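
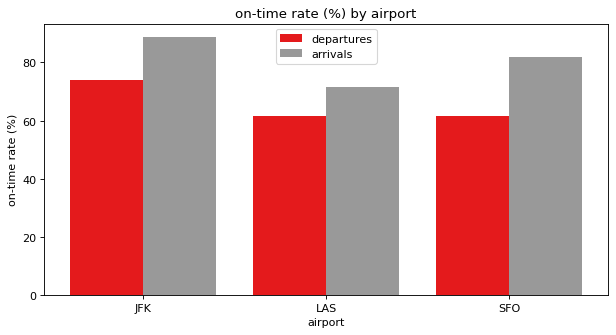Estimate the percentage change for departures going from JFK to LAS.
JFK ≈ 70, LAS ≈ 60; (60 − 70) / 70 ≈ -14.3%.

≈ -14.3%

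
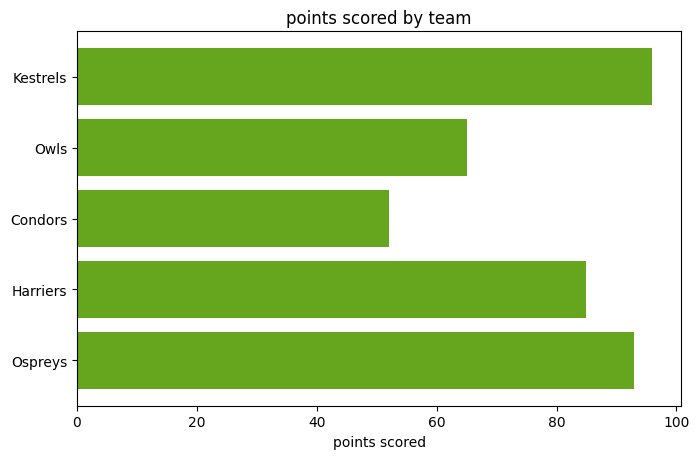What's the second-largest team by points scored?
Top 3: Kestrels ≈ 100, Ospreys ≈ 90, Harriers ≈ 80.

Ospreys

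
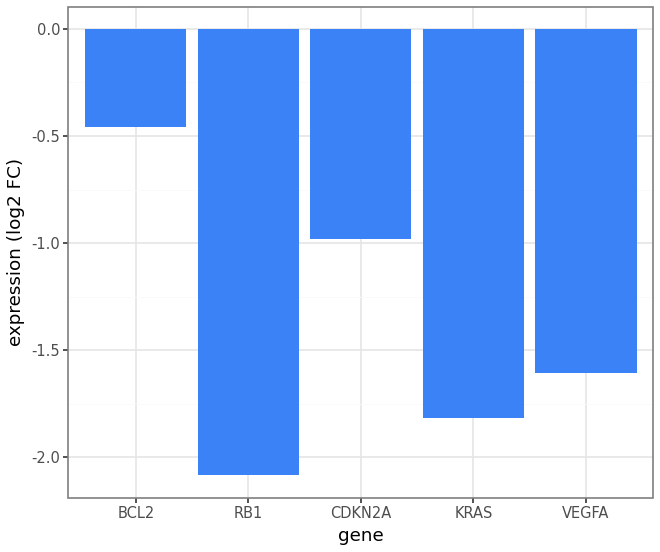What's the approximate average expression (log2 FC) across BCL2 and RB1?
≈ -1.2

(-0.4 + -2.0) / 2 ≈ -1.2.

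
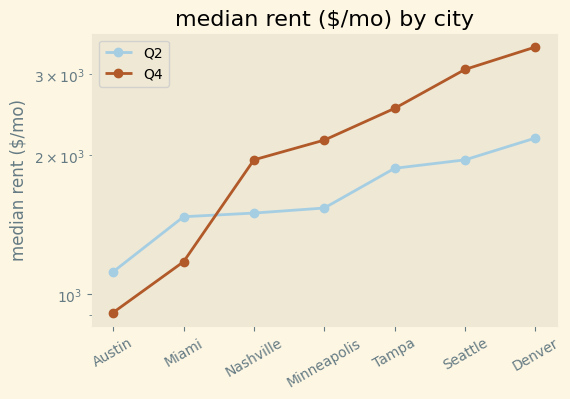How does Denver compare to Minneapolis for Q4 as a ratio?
≈ 1.75×

Denver ≈ 3500, Minneapolis ≈ 2000; 3500/2000 ≈ 1.75.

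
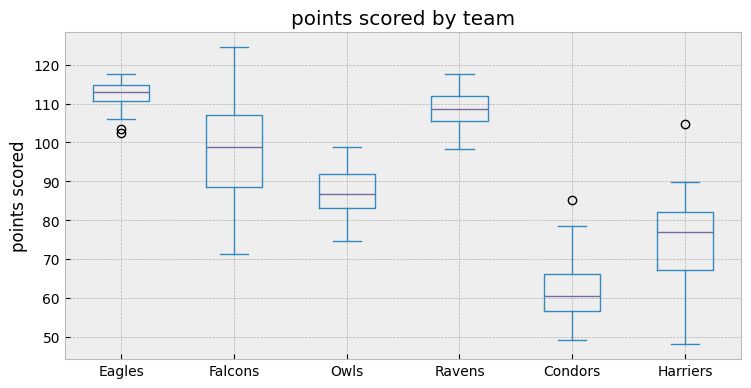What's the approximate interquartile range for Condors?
Q3 ≈ 65, Q1 ≈ 55; IQR ≈ 10.

≈ 10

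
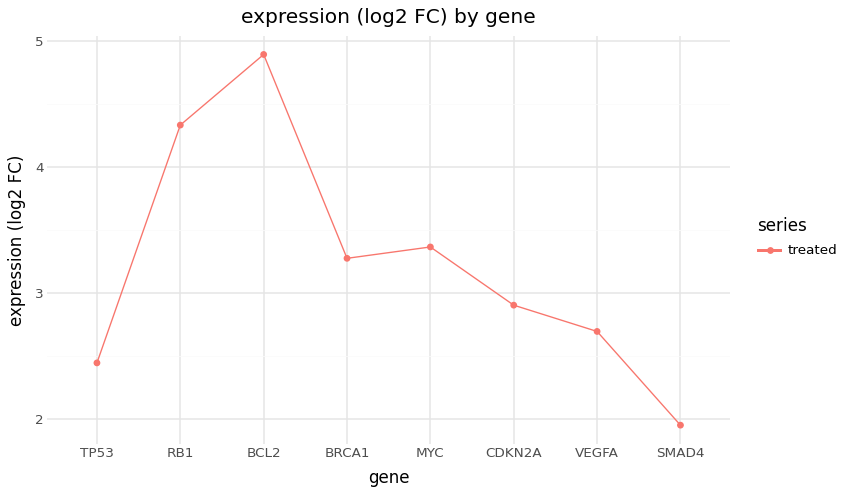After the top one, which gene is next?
Top 3: BCL2 ≈ 5.0, RB1 ≈ 4.5, MYC ≈ 3.5.

RB1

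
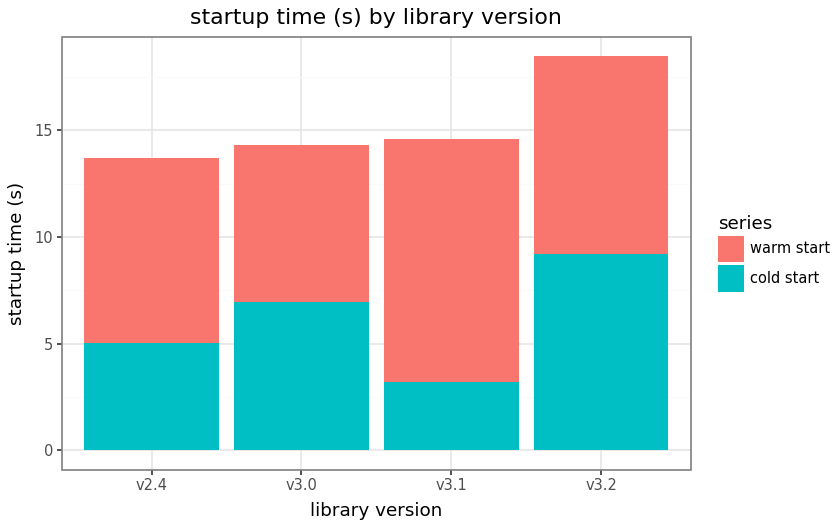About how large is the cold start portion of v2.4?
cold start top ≈ 6, bottom ≈ 0; segment ≈ 6.

≈ 6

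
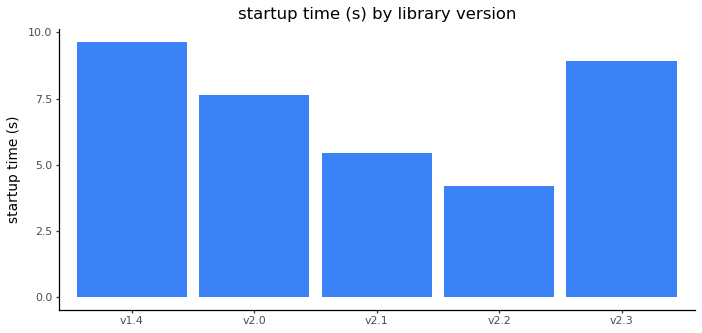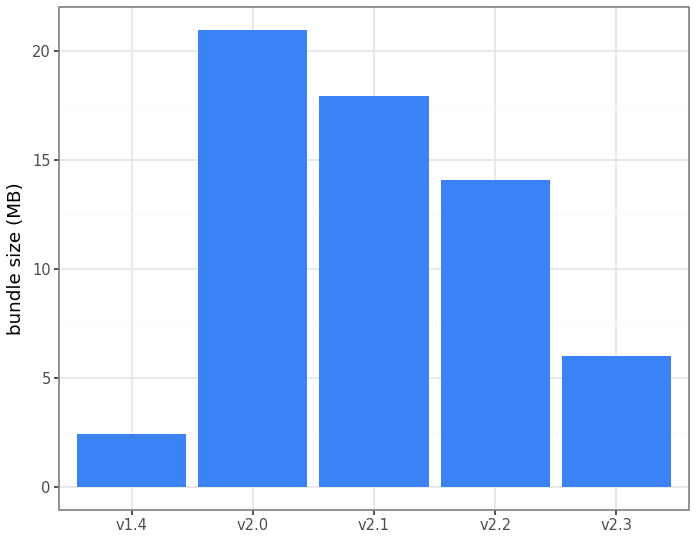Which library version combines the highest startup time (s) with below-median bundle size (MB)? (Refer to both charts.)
Chart 2 median bundle size (MB) ≈ 14; below-median library versions: v1.4, v2.3. Among those, v1.4 has the highest startup time (s) (≈ 10).

v1.4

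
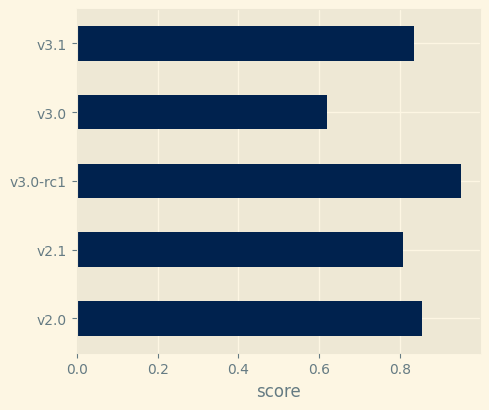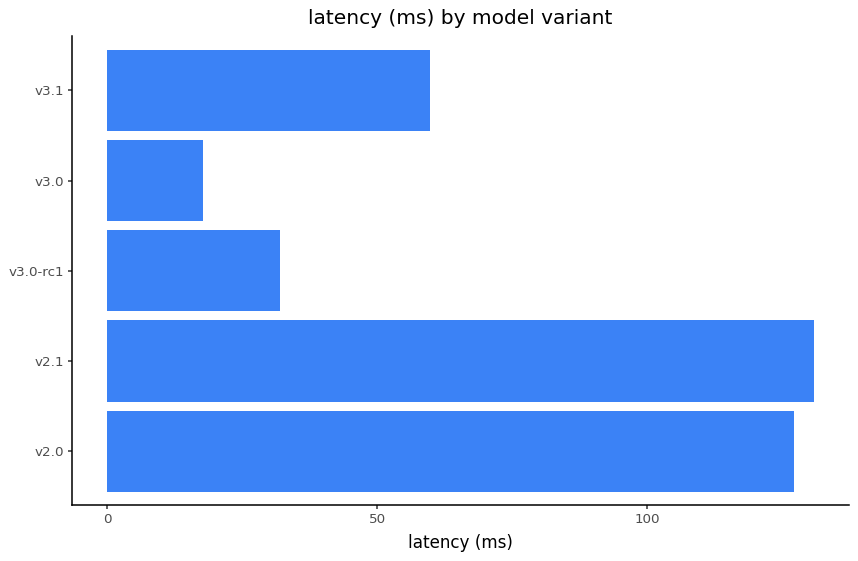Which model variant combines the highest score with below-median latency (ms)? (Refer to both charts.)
Chart 2 median latency (ms) ≈ 60; below-median model variants: v3.0-rc1, v3.0. Among those, v3.0-rc1 has the highest score (≈ 0.9).

v3.0-rc1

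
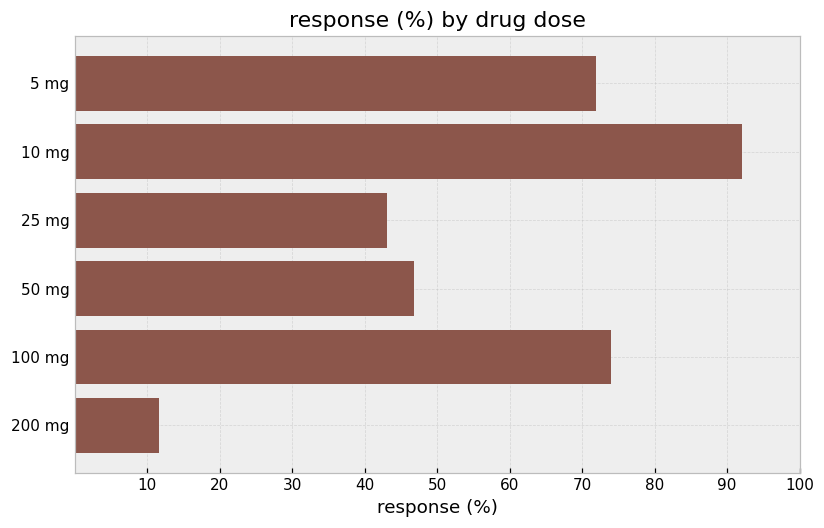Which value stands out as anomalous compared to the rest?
200 mg ≈ 10; the rest sit between ≈ 40 and ≈ 90.

200 mg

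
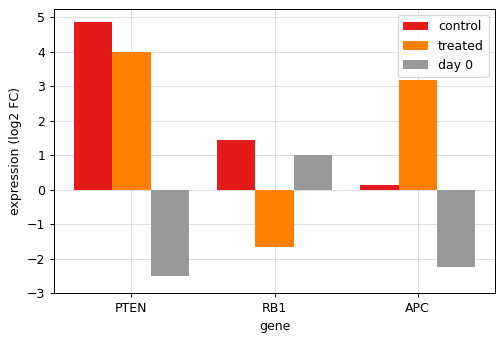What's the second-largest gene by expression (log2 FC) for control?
RB1

Top 3 for control: PTEN ≈ 5, RB1 ≈ 1, APC ≈ 0.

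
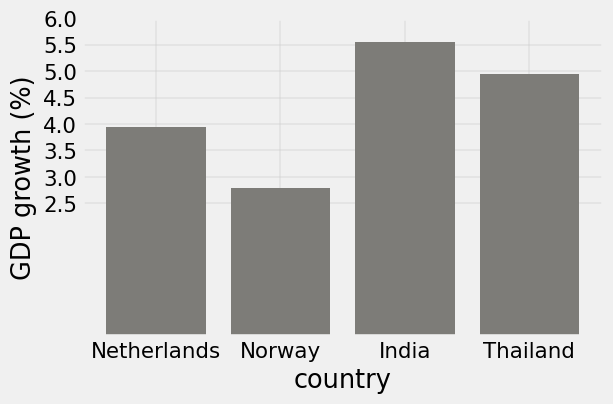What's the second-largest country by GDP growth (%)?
Top 3: India ≈ 5.5, Thailand ≈ 5.0, Netherlands ≈ 4.0.

Thailand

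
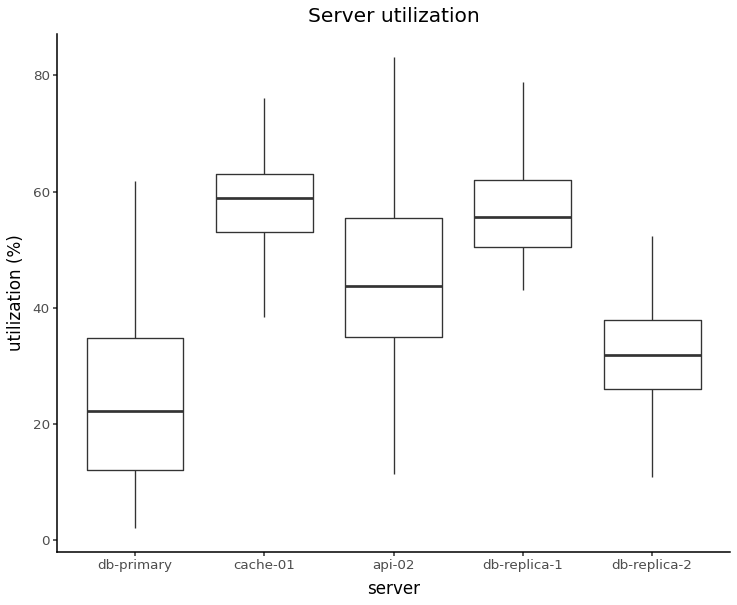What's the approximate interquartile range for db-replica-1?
Q3 ≈ 60, Q1 ≈ 50; IQR ≈ 10.

≈ 10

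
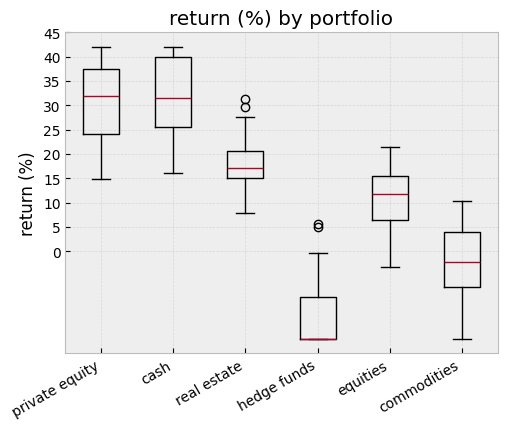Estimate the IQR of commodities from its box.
Q3 ≈ 5, Q1 ≈ -5; IQR ≈ 10.

≈ 10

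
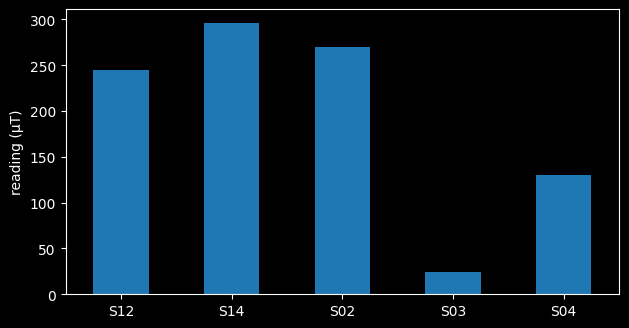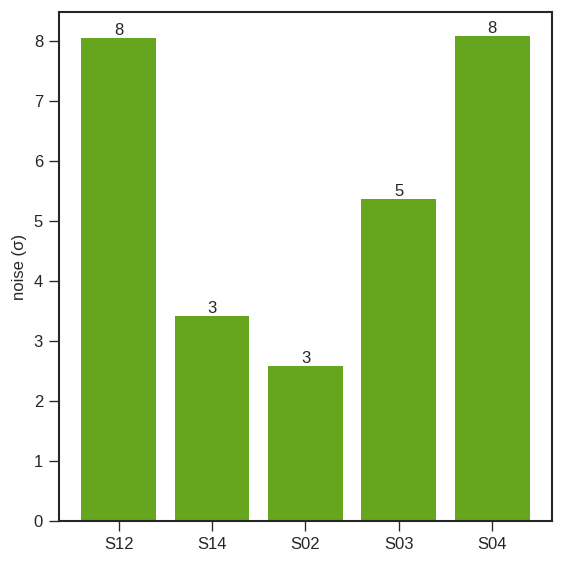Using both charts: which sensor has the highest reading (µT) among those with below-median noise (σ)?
S14

Chart 2 median noise (σ) ≈ 5; below-median sensors: S14, S02. Among those, S14 has the highest reading (µT) (≈ 300).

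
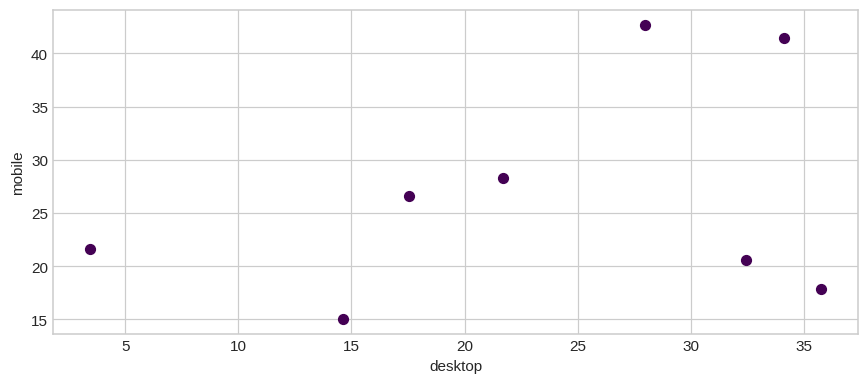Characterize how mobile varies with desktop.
Points are positively correlated; weak (|r| ≈ 0.3).

positive, weak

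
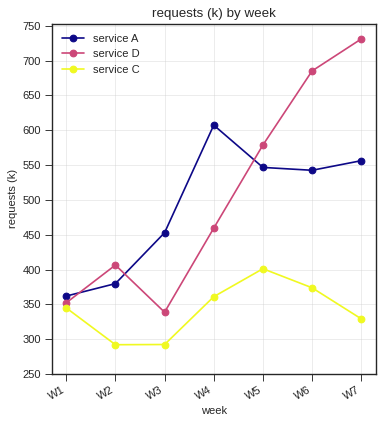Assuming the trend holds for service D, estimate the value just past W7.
Last three: 600, 700, 750 → slope ≈ 75/step → next ≈ 825.

≈ 825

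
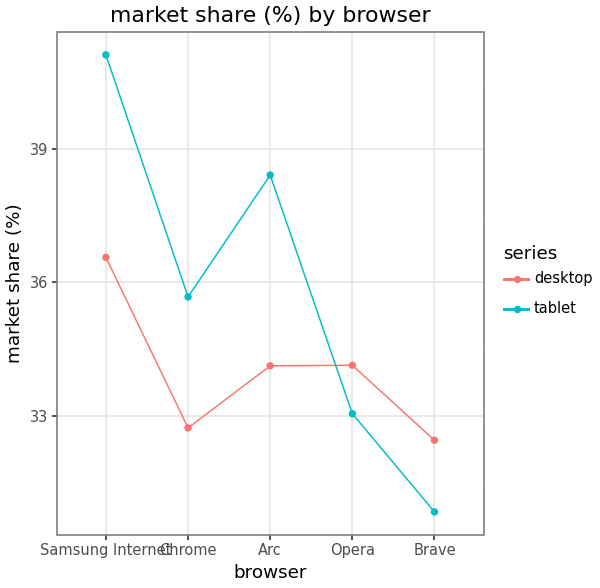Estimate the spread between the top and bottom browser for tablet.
Max Samsung Internet ≈ 41, min Brave ≈ 31; range ≈ 10.

≈ 10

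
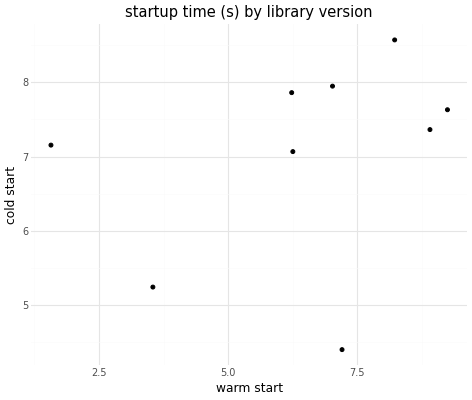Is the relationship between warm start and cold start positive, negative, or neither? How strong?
Points are positively correlated; weak (|r| ≈ 0.3).

positive, weak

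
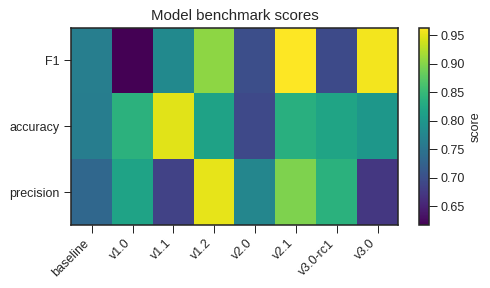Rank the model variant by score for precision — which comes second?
Top 3 for precision: v1.2 ≈ 0.95, v2.1 ≈ 0.90, v3.0-rc1 ≈ 0.85.

v2.1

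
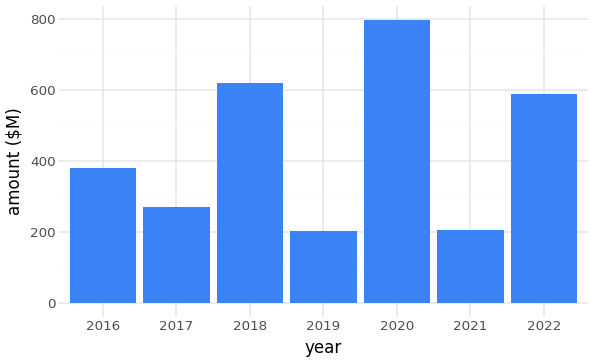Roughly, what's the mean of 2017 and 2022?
≈ 450

(300 + 600) / 2 ≈ 450.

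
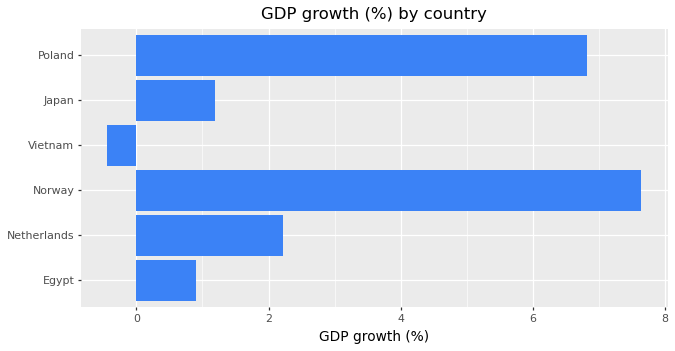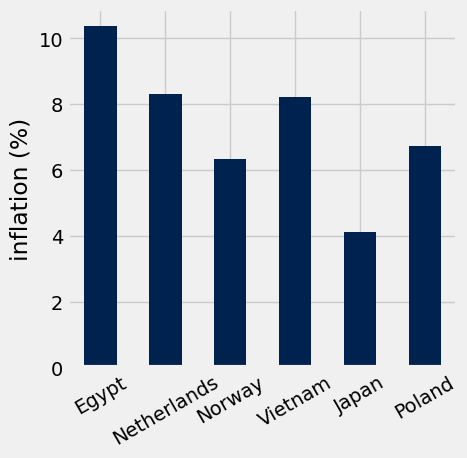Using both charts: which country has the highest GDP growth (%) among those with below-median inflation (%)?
Norway

Chart 2 median inflation (%) ≈ 7; below-median countries: Norway, Japan, Poland. Among those, Norway has the highest GDP growth (%) (≈ 8).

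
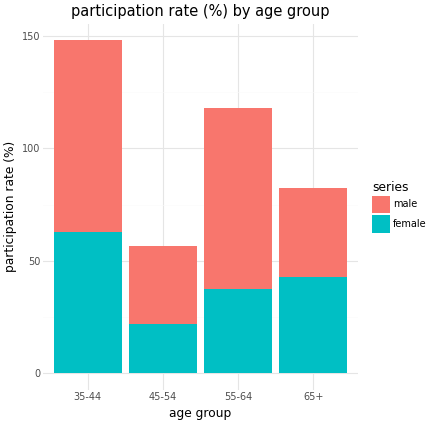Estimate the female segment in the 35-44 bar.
female top ≈ 60, bottom ≈ 0; segment ≈ 60.

≈ 60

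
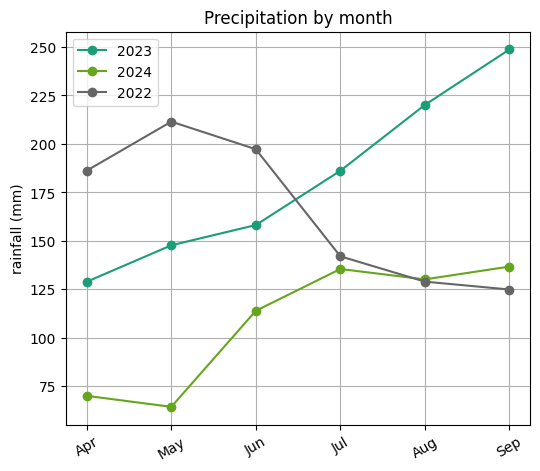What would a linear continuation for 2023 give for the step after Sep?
Last three: 180, 220, 240 → slope ≈ 30/step → next ≈ 270.

≈ 270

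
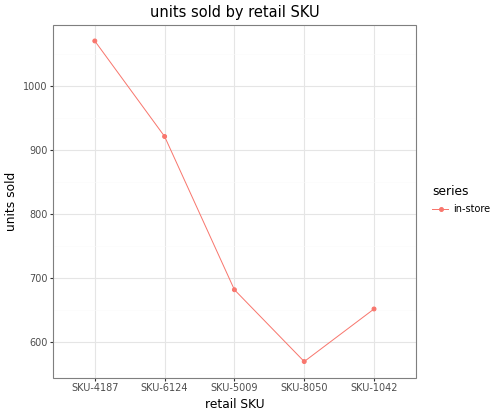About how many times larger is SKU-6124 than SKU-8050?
SKU-6124 ≈ 900, SKU-8050 ≈ 550; 900/550 ≈ 1.64.

≈ 1.64×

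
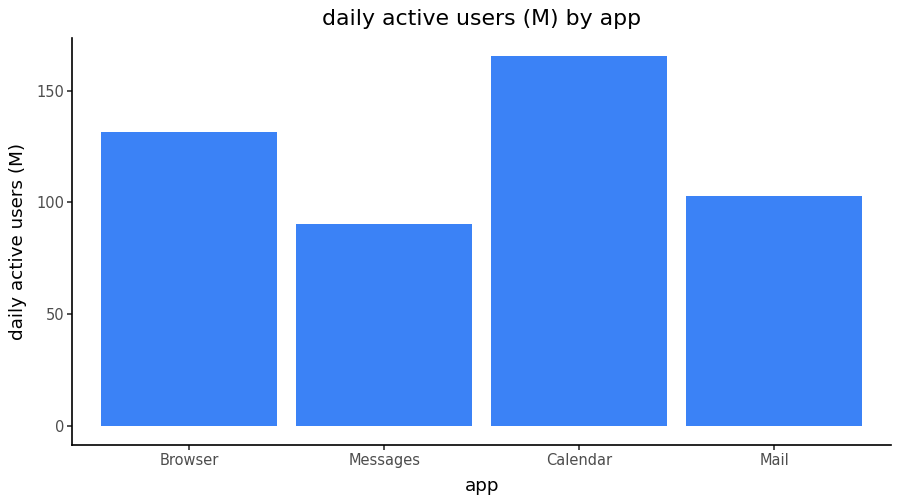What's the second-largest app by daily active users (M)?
Browser

Top 3: Calendar ≈ 160, Browser ≈ 140, Mail ≈ 100.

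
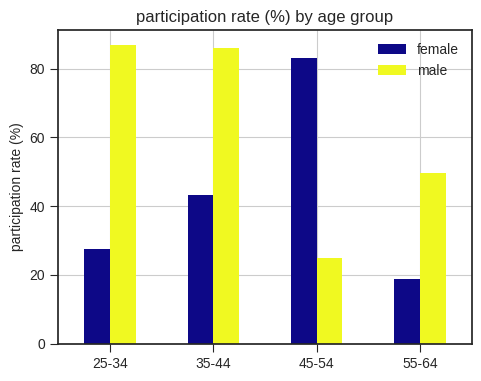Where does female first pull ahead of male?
35-44: female ≈ 40 vs male ≈ 90 (not yet); 45-54: female ≈ 80 vs male ≈ 30 (first crossover).

45-54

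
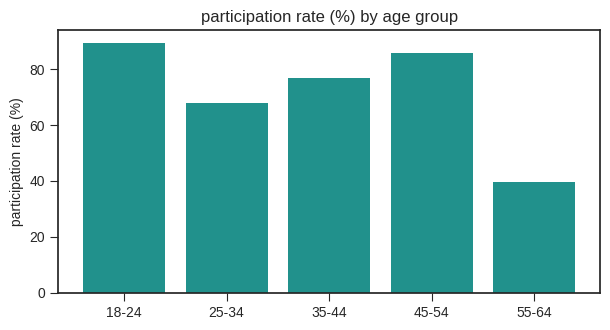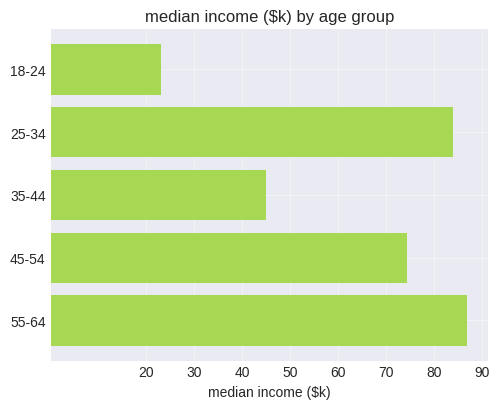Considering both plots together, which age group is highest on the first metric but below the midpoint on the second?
Chart 2 median median income ($k) ≈ 70; below-median age groups: 18-24, 35-44. Among those, 18-24 has the highest participation rate (%) (≈ 90).

18-24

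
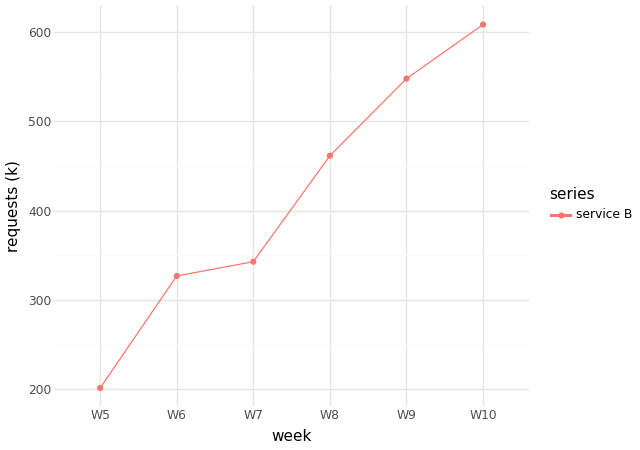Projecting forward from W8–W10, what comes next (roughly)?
Last three: 450, 550, 600 → slope ≈ 75/step → next ≈ 675.

≈ 675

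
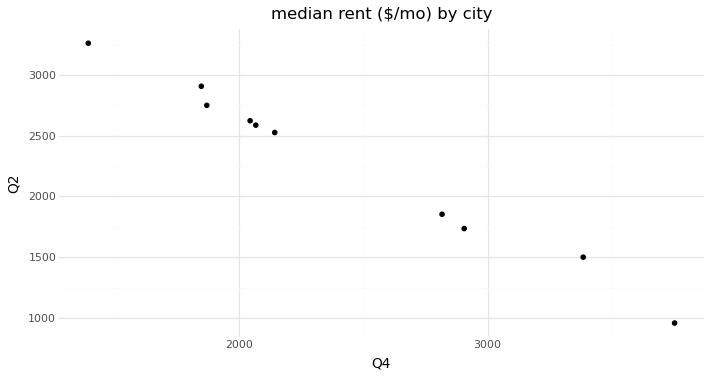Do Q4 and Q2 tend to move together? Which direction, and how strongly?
negative, strong

Points are negatively correlated; strong (|r| ≈ 1.0).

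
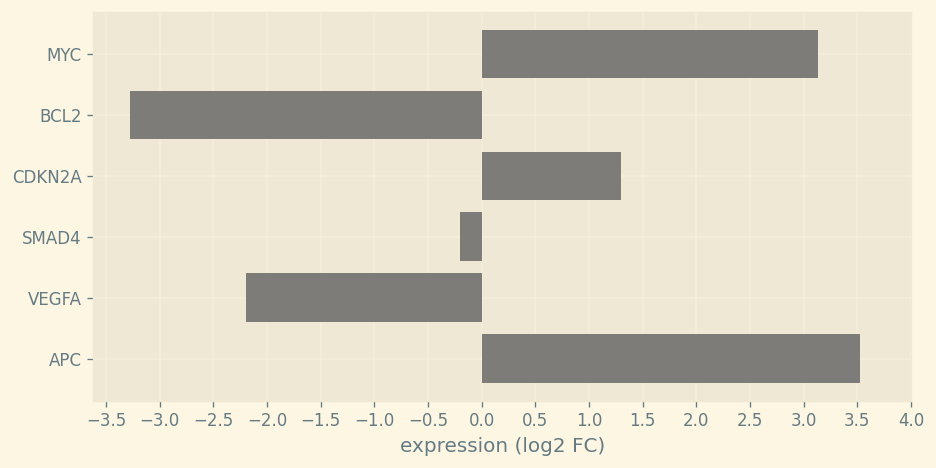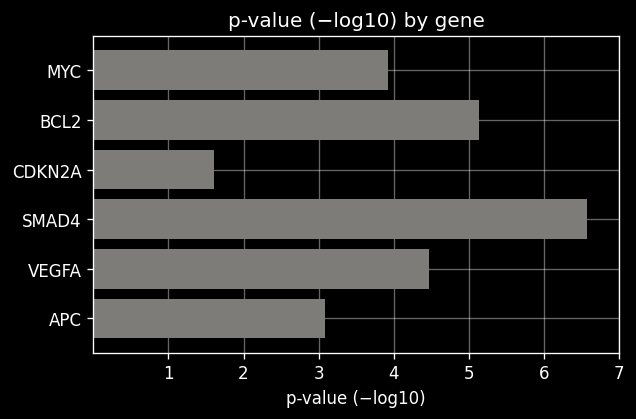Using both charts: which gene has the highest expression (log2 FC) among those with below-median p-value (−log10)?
APC

Chart 2 median p-value (−log10) ≈ 4; below-median genes: MYC, CDKN2A, APC. Among those, APC has the highest expression (log2 FC) (≈ 3.5).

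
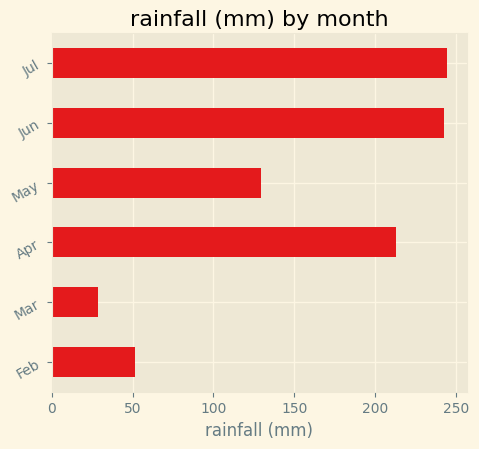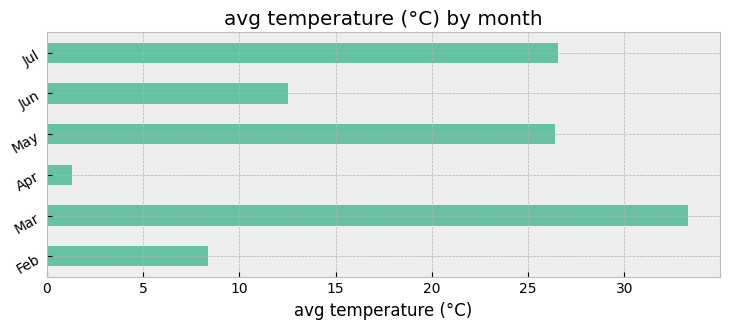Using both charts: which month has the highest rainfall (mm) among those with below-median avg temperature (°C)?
Jun

Chart 2 median avg temperature (°C) ≈ 20; below-median months: Feb, Apr, Jun. Among those, Jun has the highest rainfall (mm) (≈ 250).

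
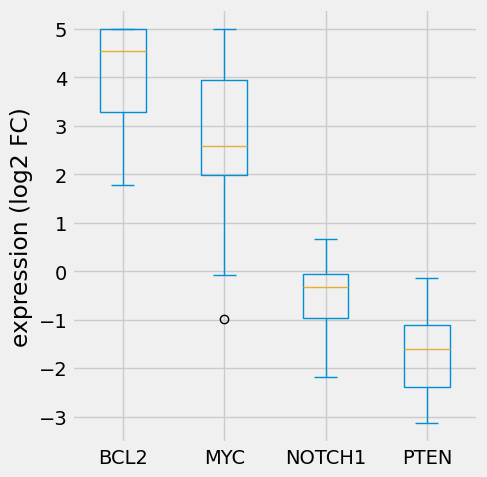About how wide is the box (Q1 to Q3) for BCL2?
Q3 ≈ 5.0, Q1 ≈ 3.5; IQR ≈ 1.5.

≈ 1.5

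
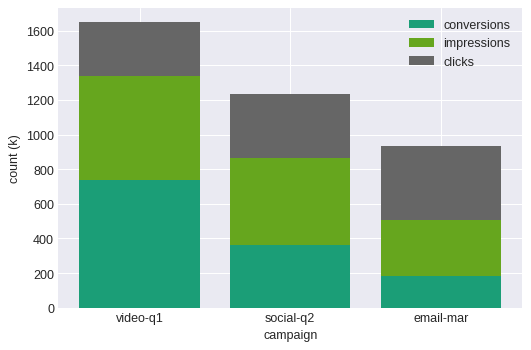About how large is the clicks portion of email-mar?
≈ 400

clicks top ≈ 1000, bottom ≈ 600; segment ≈ 400.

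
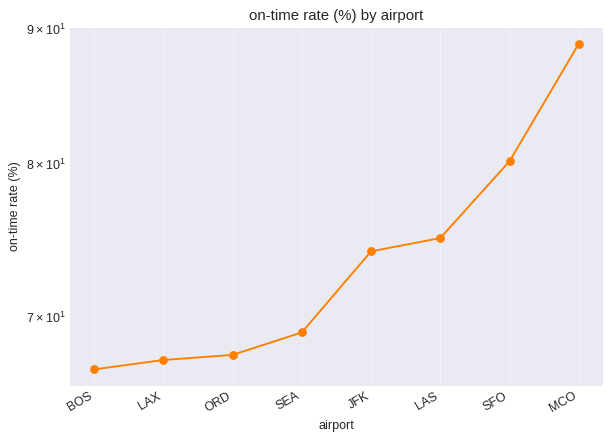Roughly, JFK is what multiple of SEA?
JFK ≈ 74, SEA ≈ 70; 74/70 ≈ 1.06.

≈ 1.06×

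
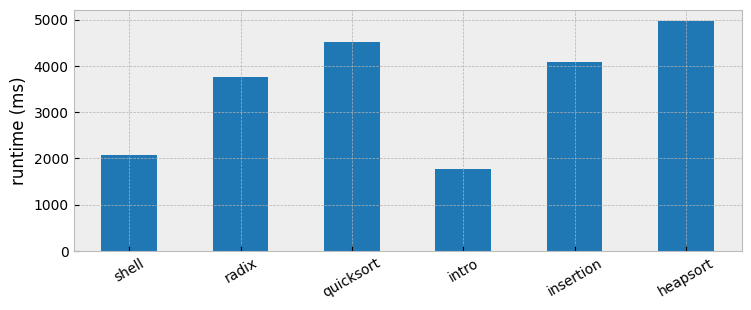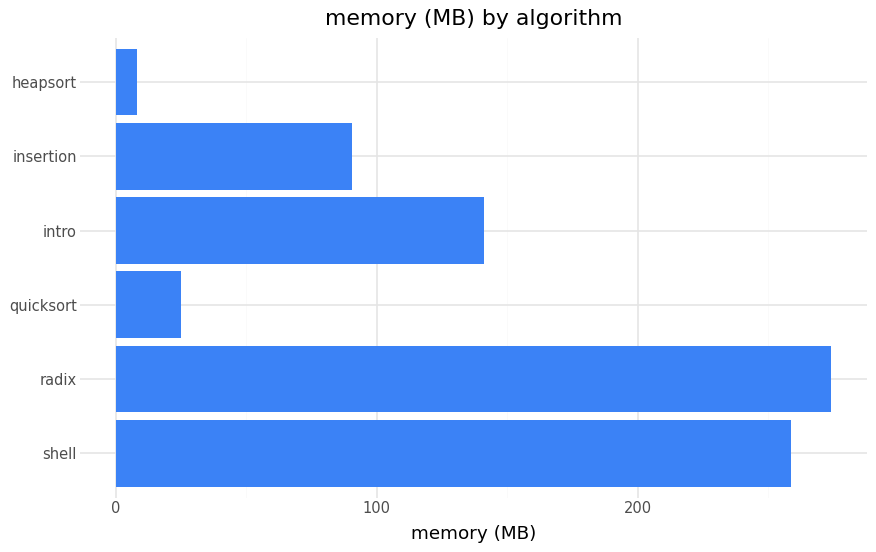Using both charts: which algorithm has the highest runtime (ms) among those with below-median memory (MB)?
heapsort

Chart 2 median memory (MB) ≈ 100; below-median algorithms: quicksort, insertion, heapsort. Among those, heapsort has the highest runtime (ms) (≈ 5000).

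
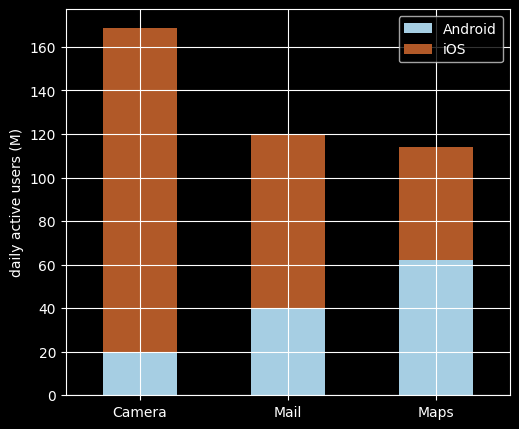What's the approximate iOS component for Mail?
iOS top ≈ 120, bottom ≈ 40; segment ≈ 80.

≈ 80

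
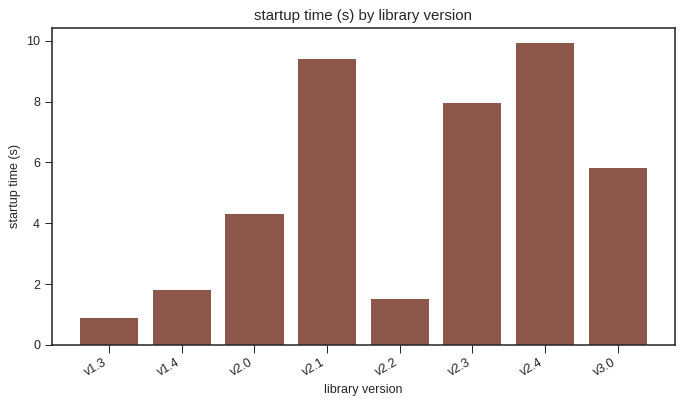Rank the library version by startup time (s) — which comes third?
v2.3

Top 4: v2.4 ≈ 10, v2.1 ≈ 9, v2.3 ≈ 8, v3.0 ≈ 6.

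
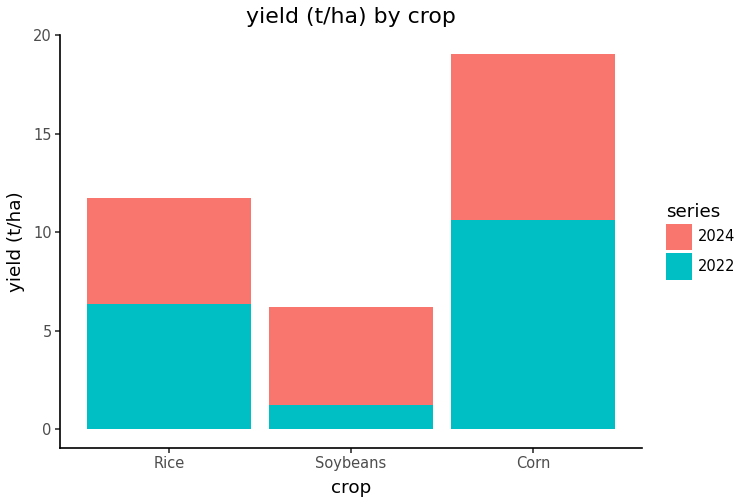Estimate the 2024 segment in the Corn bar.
2024 top ≈ 20, bottom ≈ 10; segment ≈ 10.

≈ 10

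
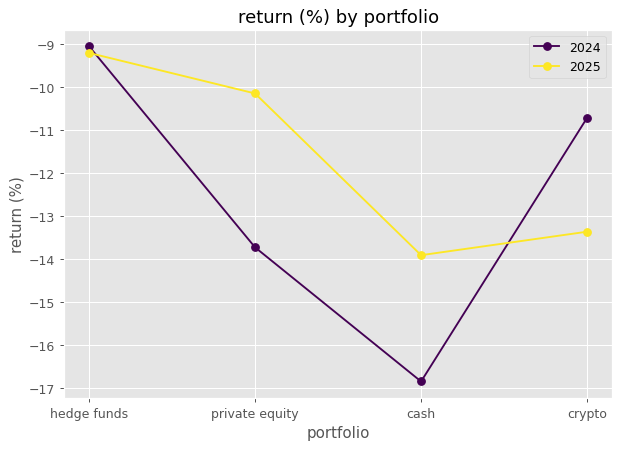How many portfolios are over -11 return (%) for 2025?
Above -11: hedge funds, private equity.

2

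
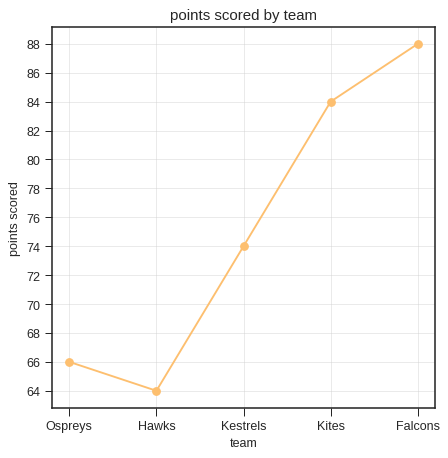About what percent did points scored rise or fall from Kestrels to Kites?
Kestrels ≈ 74, Kites ≈ 84; (84 − 74) / 74 ≈ +13.5%.

≈ +13.5%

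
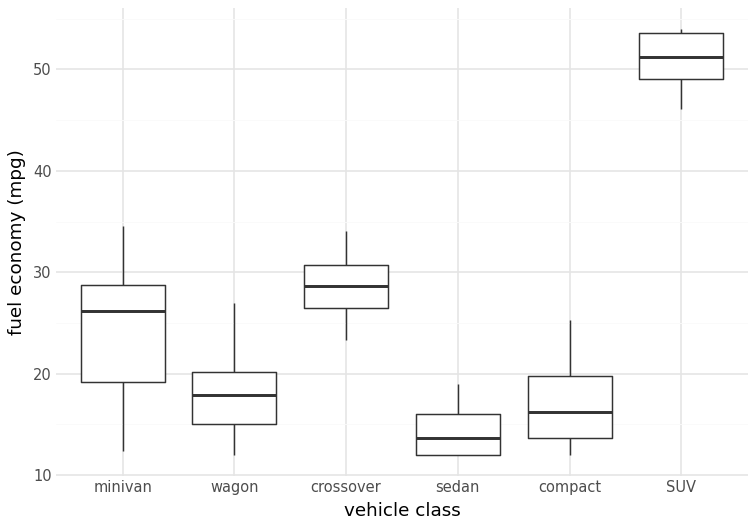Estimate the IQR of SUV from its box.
Q3 ≈ 55, Q1 ≈ 50; IQR ≈ 5.

≈ 5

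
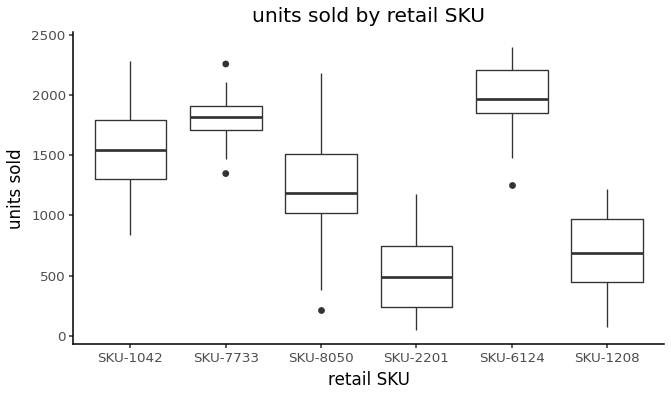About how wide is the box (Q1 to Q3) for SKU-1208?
≈ 600

Q3 ≈ 1000, Q1 ≈ 400; IQR ≈ 600.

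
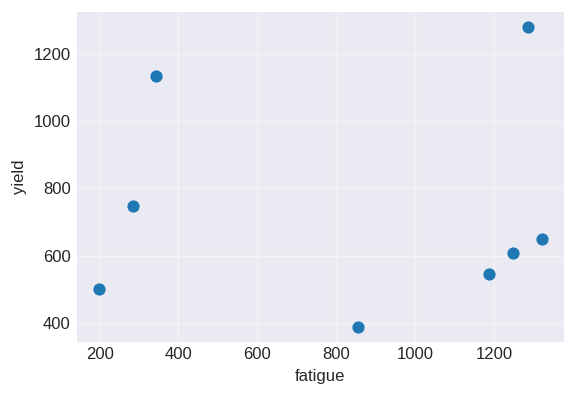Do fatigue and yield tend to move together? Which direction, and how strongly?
Points are roughly uncorrelated; weak (|r| ≈ 0.0).

no clear correlation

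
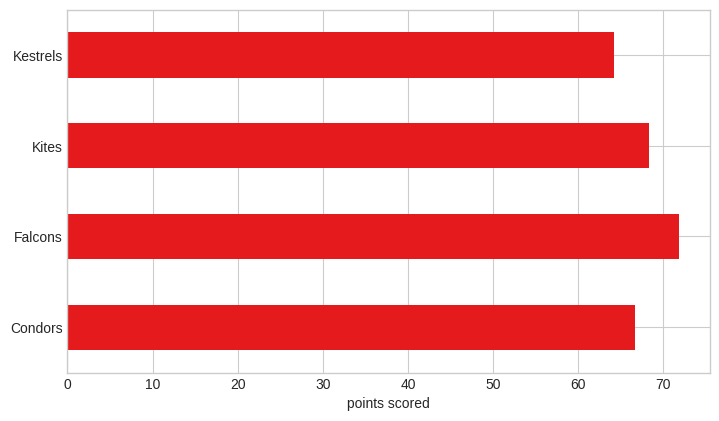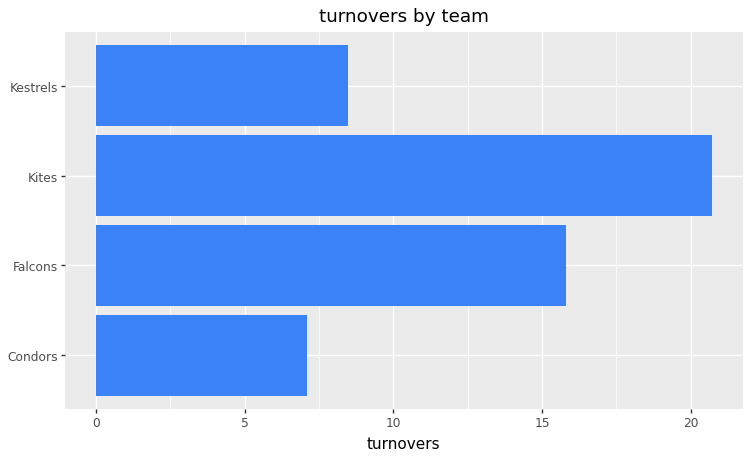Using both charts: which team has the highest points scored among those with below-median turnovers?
Condors

Chart 2 median turnovers ≈ 12; below-median teams: Condors, Kestrels. Among those, Condors has the highest points scored (≈ 70).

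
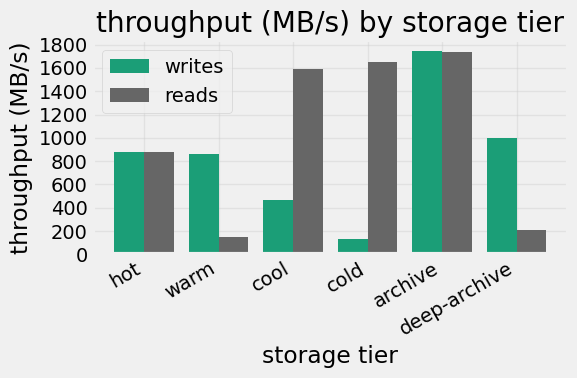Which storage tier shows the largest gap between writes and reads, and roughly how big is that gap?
cold, ≈ 1400 MB/s

cold: writes ≈ 200, reads ≈ 1600 → gap ≈ 1400. Next-largest (cool) is only ≈ 1200.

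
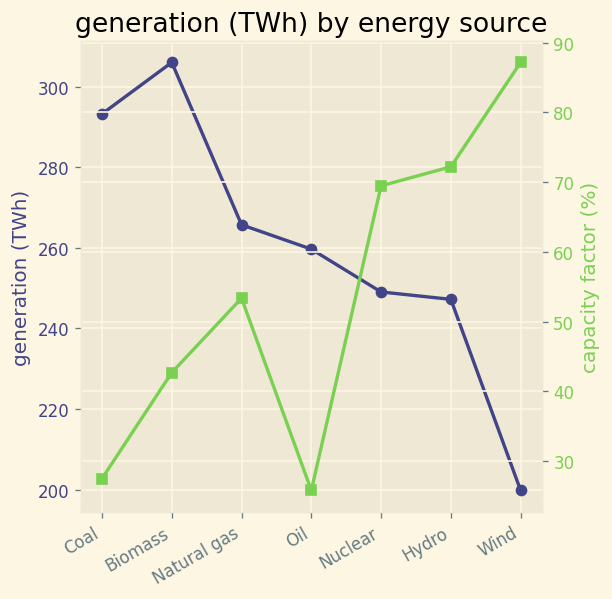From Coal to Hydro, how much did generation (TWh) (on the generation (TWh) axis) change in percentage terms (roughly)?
Coal ≈ 290, Hydro ≈ 250; (250 − 290) / 290 ≈ -13.8%.

≈ -13.8%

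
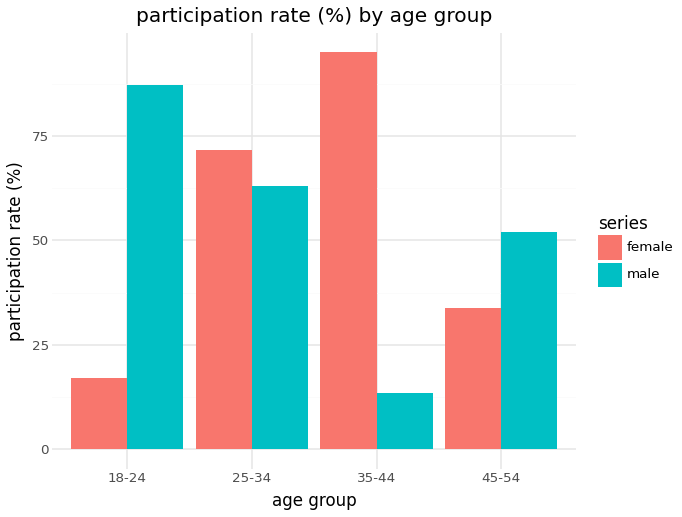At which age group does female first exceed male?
25-34

18-24: female ≈ 20 vs male ≈ 90 (not yet); 25-34: female ≈ 70 vs male ≈ 60 (first crossover).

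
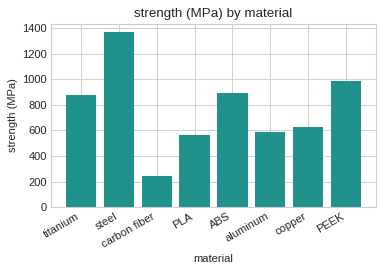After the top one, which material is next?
PEEK

Top 3: steel ≈ 1400, PEEK ≈ 1000, ABS ≈ 800.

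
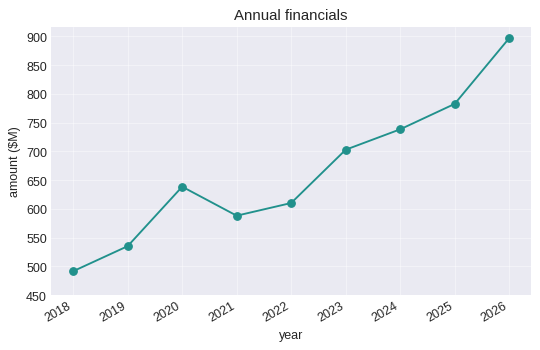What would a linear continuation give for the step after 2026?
≈ 975

Last three: 750, 800, 900 → slope ≈ 75/step → next ≈ 975.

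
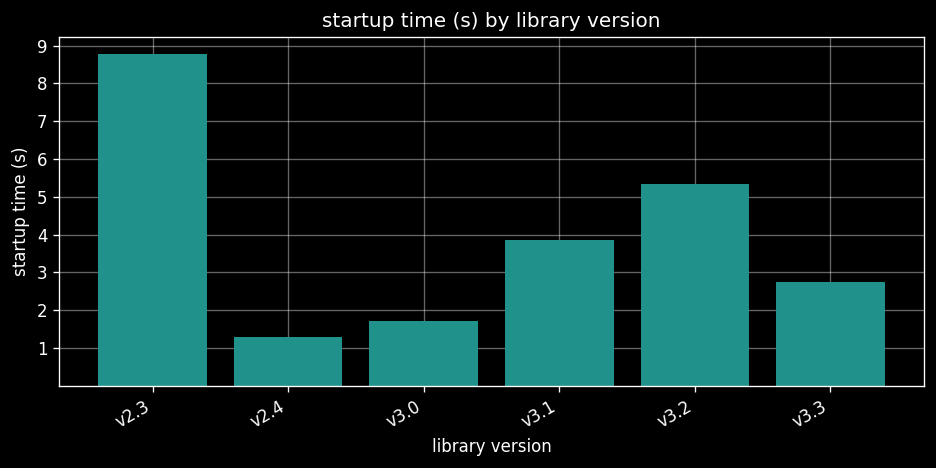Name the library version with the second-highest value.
Top 3: v2.3 ≈ 9, v3.2 ≈ 5, v3.1 ≈ 4.

v3.2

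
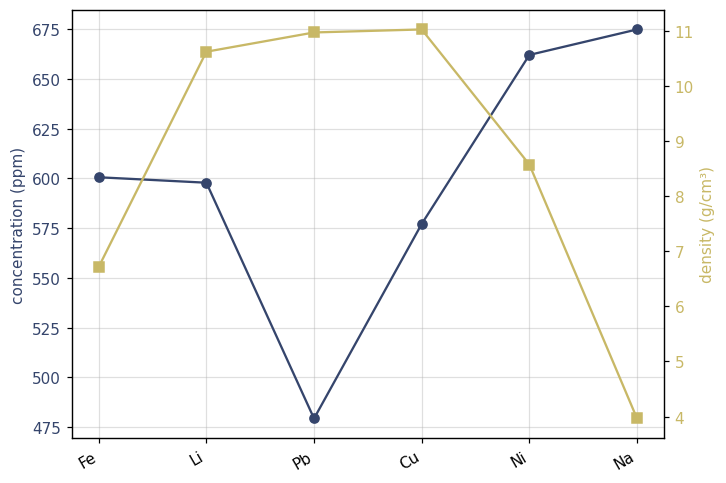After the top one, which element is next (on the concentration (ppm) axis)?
Ni

Top 3 (on the concentration (ppm) axis): Na ≈ 680, Ni ≈ 660, Fe ≈ 600.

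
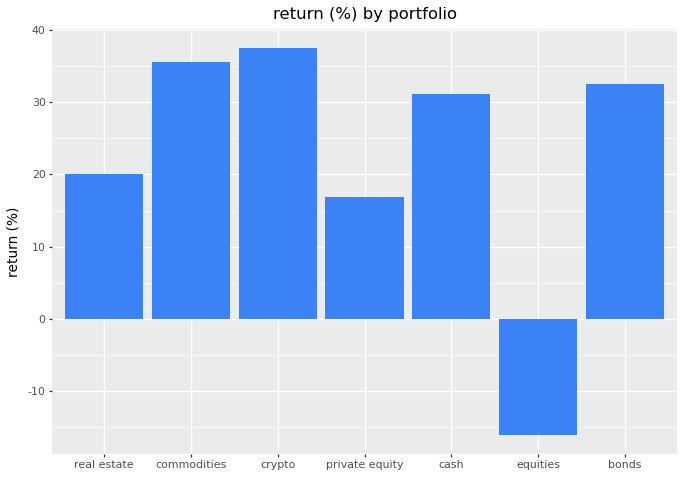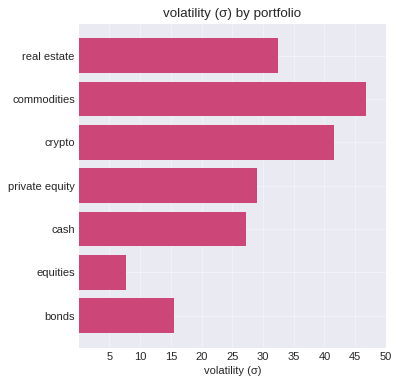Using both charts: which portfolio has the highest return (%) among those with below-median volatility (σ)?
Chart 2 median volatility (σ) ≈ 30; below-median portfolios: cash, equities, bonds. Among those, bonds has the highest return (%) (≈ 35).

bonds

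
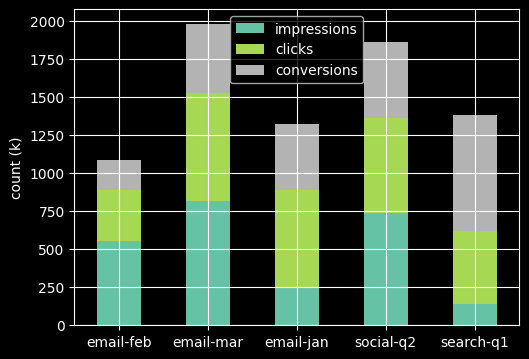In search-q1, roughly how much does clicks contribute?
≈ 400

clicks top ≈ 600, bottom ≈ 200; segment ≈ 400.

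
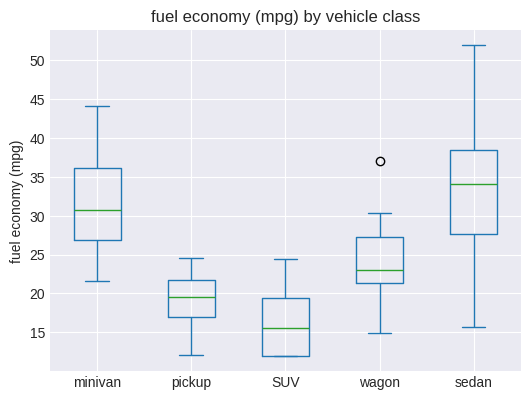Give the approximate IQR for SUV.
≈ 8

Q3 ≈ 20, Q1 ≈ 12; IQR ≈ 8.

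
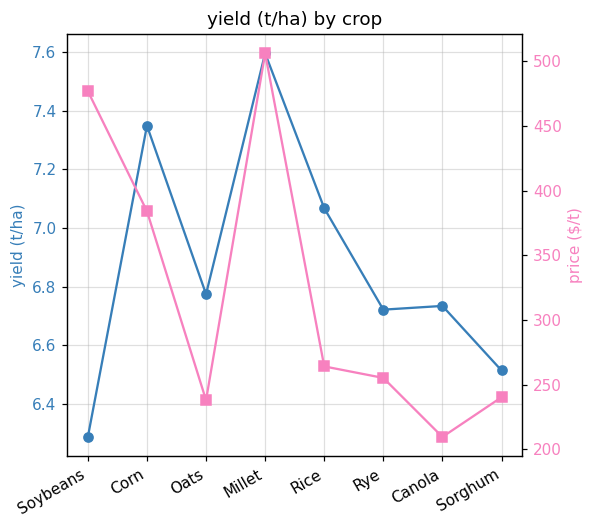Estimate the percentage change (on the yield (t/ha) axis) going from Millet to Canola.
Millet ≈ 7.6, Canola ≈ 6.8; (6.8 − 7.6) / 7.6 ≈ -10.5%.

≈ -10.5%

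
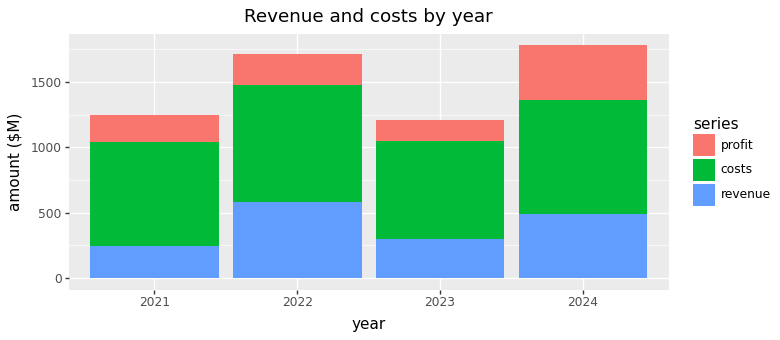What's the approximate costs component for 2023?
costs top ≈ 1000, bottom ≈ 200; segment ≈ 800.

≈ 800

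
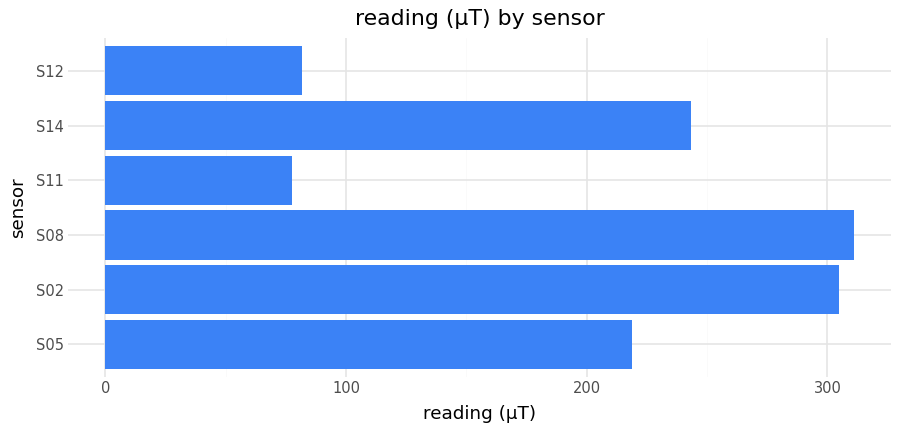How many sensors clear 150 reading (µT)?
Above 150: S05, S02, S08, S14.

4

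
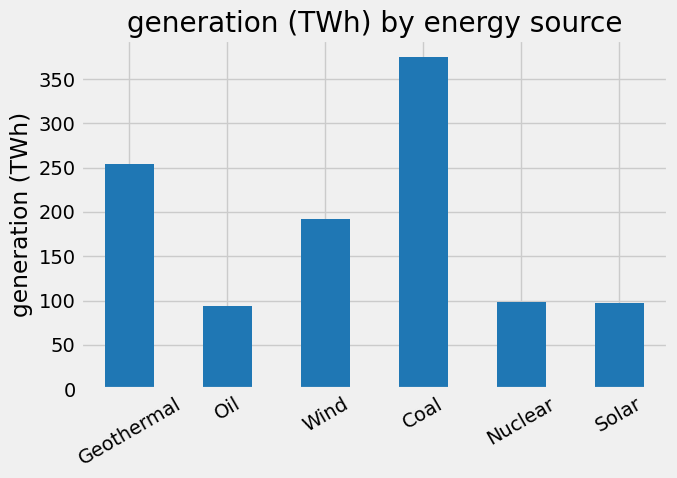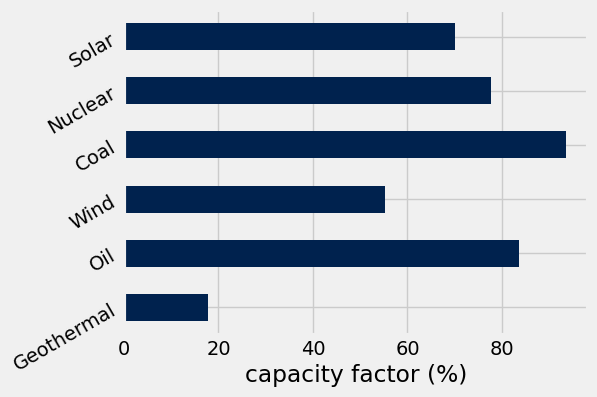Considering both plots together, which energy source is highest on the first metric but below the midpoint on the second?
Chart 2 median capacity factor (%) ≈ 70; below-median energy sources: Geothermal, Wind, Solar. Among those, Geothermal has the highest generation (TWh) (≈ 250).

Geothermal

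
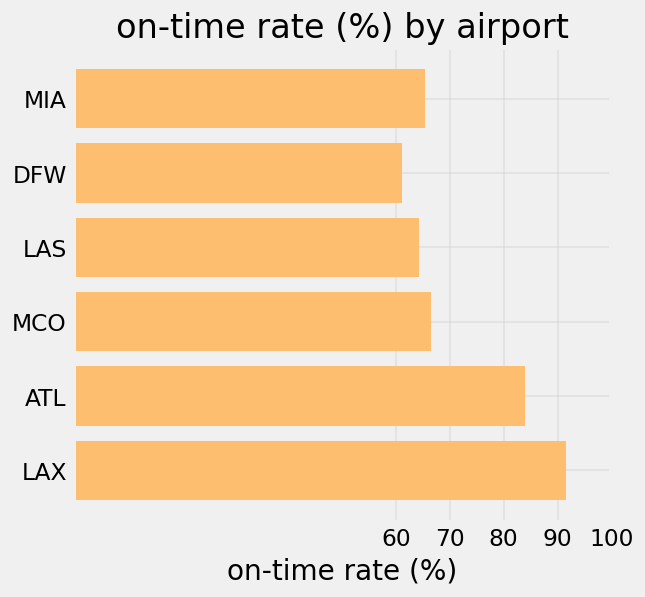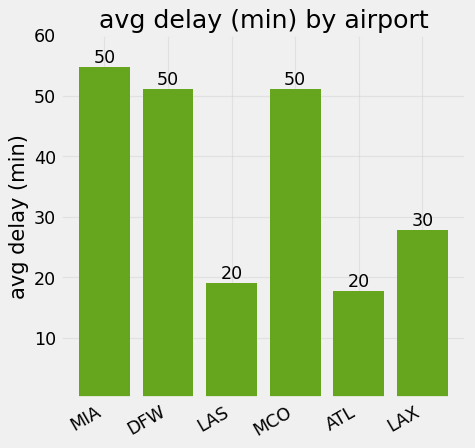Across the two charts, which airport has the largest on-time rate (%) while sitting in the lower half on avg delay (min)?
LAX

Chart 2 median avg delay (min) ≈ 40; below-median airports: LAS, ATL, LAX. Among those, LAX has the highest on-time rate (%) (≈ 90).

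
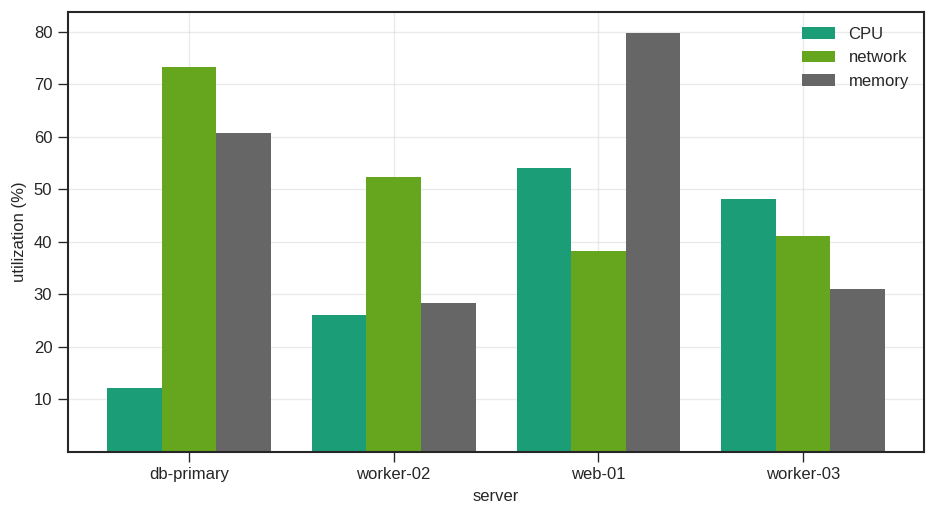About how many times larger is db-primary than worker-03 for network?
db-primary ≈ 70, worker-03 ≈ 40; 70/40 ≈ 1.75.

≈ 1.75×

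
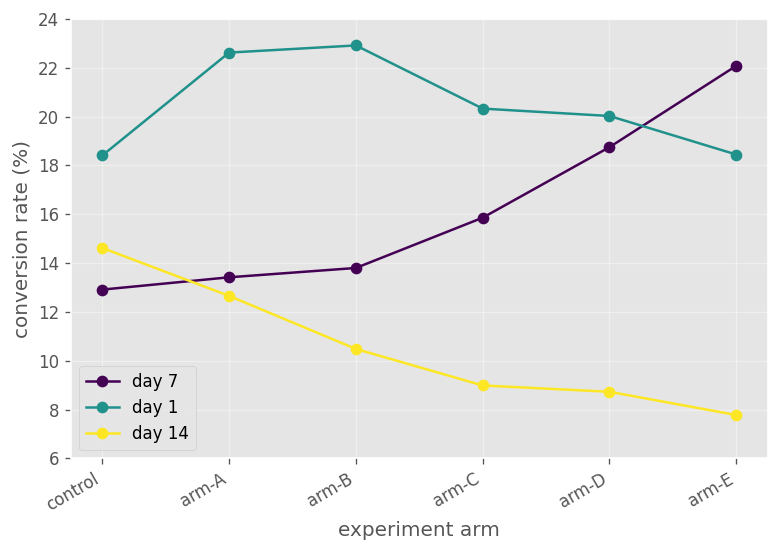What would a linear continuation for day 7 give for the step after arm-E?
Last three: 16, 18, 22 → slope ≈ 3/step → next ≈ 25.

≈ 25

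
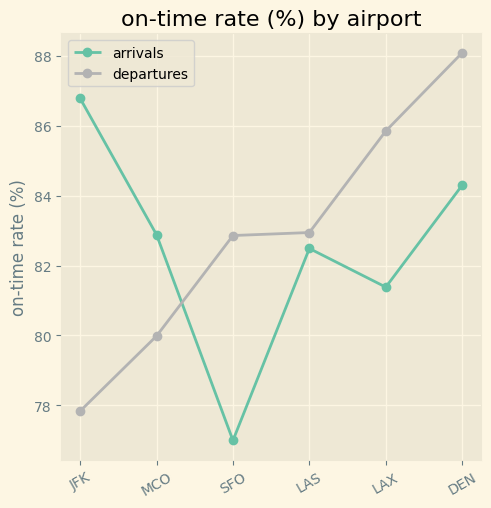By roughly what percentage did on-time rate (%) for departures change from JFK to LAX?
JFK ≈ 78, LAX ≈ 86; (86 − 78) / 78 ≈ +10.3%.

≈ +10.3%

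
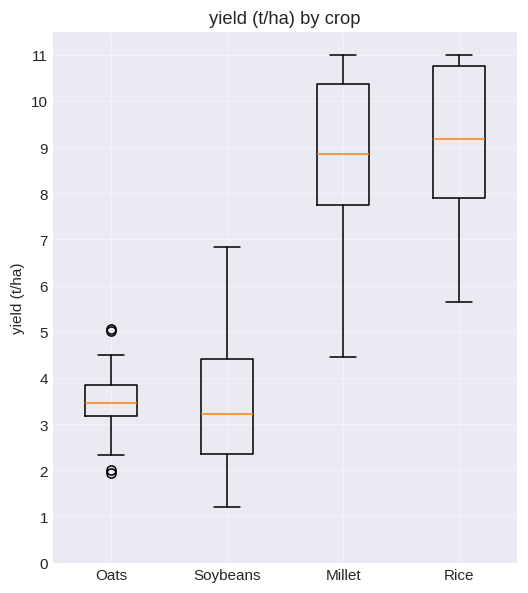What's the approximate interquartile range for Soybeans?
≈ 2

Q3 ≈ 4, Q1 ≈ 2; IQR ≈ 2.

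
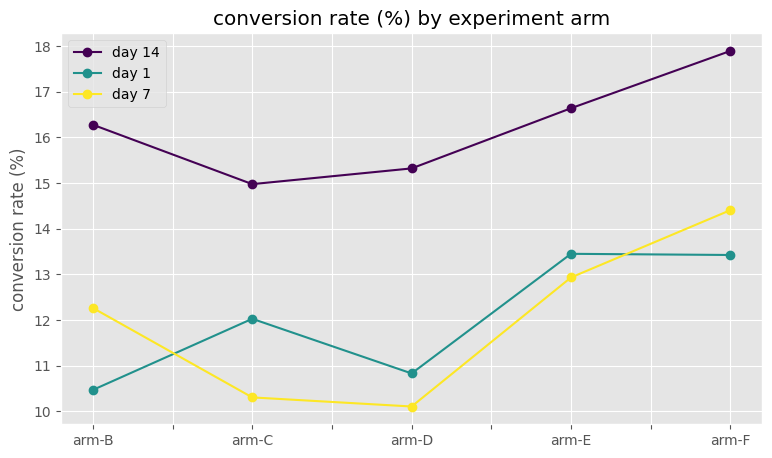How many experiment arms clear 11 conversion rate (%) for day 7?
Above 11: arm-B, arm-E, arm-F.

3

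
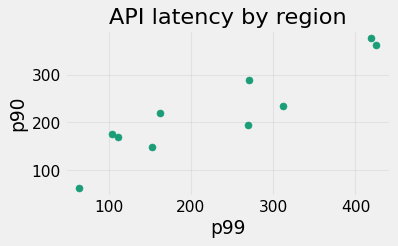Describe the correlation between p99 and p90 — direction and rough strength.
positive, strong

Points are positively correlated; strong (|r| ≈ 0.9).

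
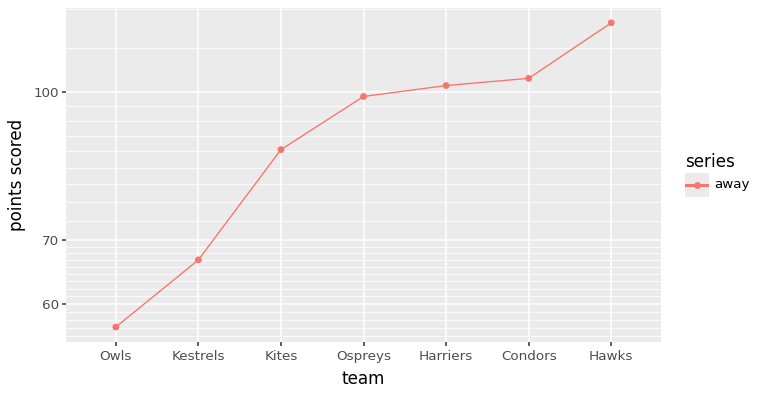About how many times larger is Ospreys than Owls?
≈ 1.67×

Ospreys ≈ 100, Owls ≈ 60; 100/60 ≈ 1.67.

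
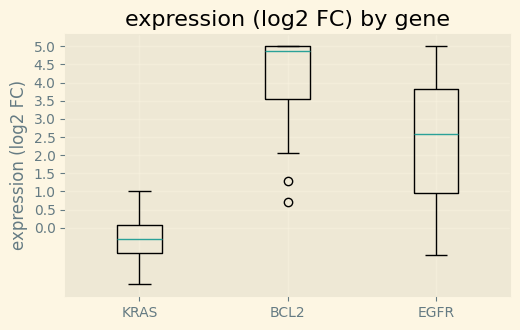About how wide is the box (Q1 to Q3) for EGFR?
≈ 3.0

Q3 ≈ 4.0, Q1 ≈ 1.0; IQR ≈ 3.0.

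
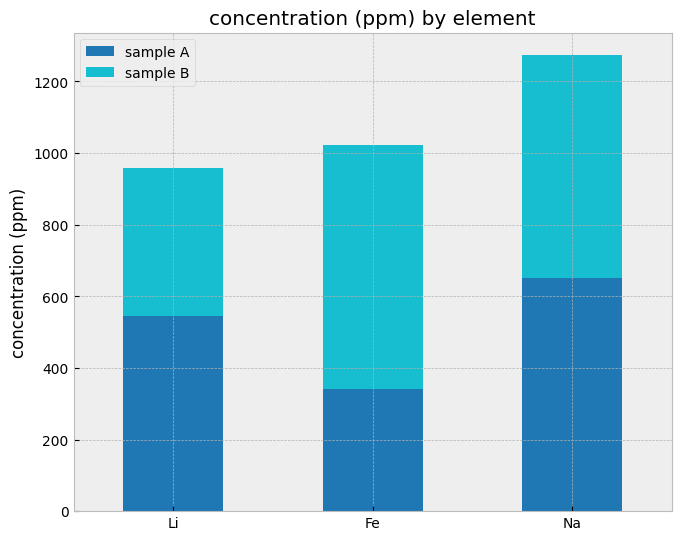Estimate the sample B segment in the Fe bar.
sample B top ≈ 1000, bottom ≈ 400; segment ≈ 600.

≈ 600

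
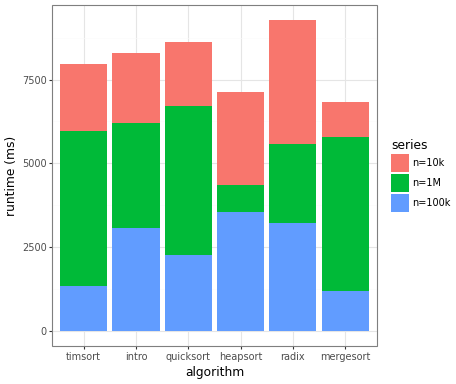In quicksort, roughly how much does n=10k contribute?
n=10k top ≈ 9000, bottom ≈ 7000; segment ≈ 2000.

≈ 2000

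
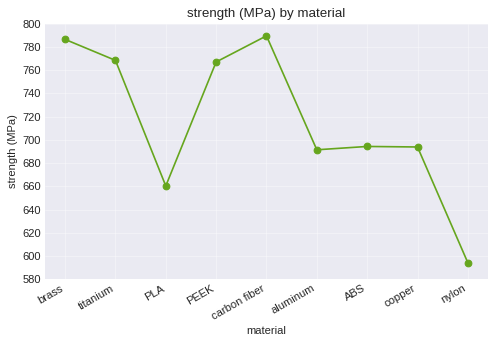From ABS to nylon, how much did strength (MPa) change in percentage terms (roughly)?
ABS ≈ 700, nylon ≈ 600; (600 − 700) / 700 ≈ -14.3%.

≈ -14.3%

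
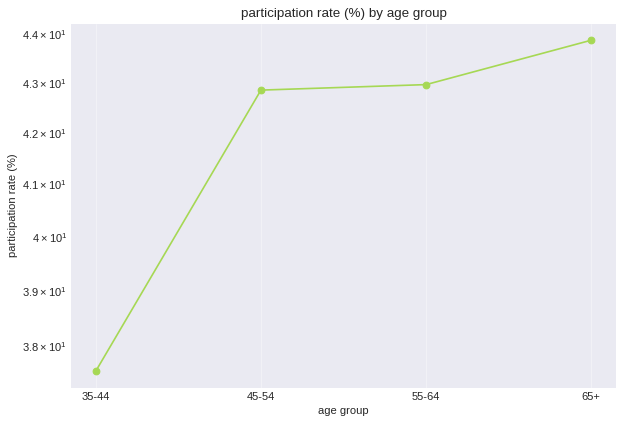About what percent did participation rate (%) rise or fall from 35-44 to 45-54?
35-44 ≈ 38, 45-54 ≈ 43; (43 − 38) / 38 ≈ +13.2%.

≈ +13.2%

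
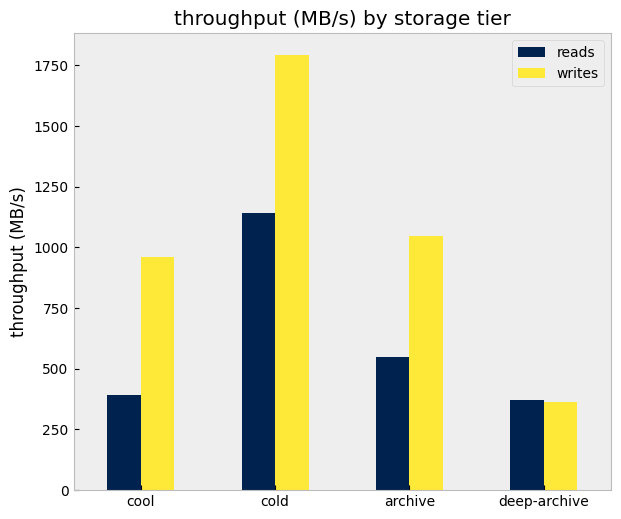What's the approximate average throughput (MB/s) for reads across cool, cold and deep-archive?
(400 + 1200 + 400) / 3 ≈ 667.

≈ 667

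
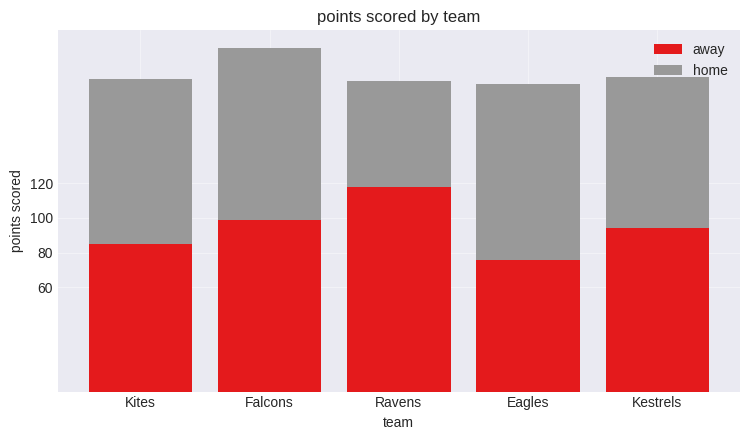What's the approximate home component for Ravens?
home top ≈ 180, bottom ≈ 120; segment ≈ 60.

≈ 60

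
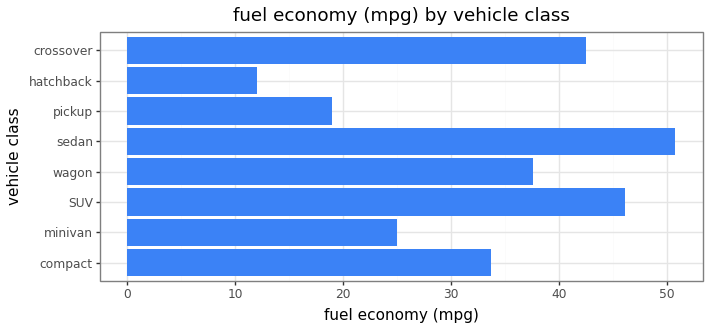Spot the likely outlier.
hatchback

hatchback ≈ 10; the rest sit between ≈ 20 and ≈ 50.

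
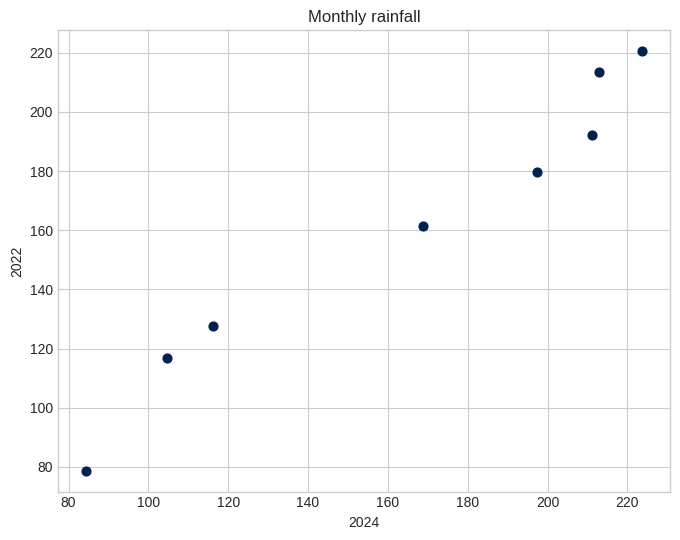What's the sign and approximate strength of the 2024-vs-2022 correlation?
positive, strong

Points are positively correlated; strong (|r| ≈ 1.0).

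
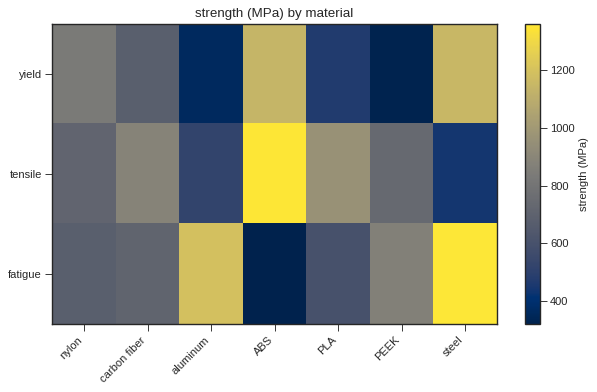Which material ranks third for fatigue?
PEEK

Top 4 for fatigue: steel ≈ 1400, aluminum ≈ 1200, PEEK ≈ 900, carbon fiber ≈ 700.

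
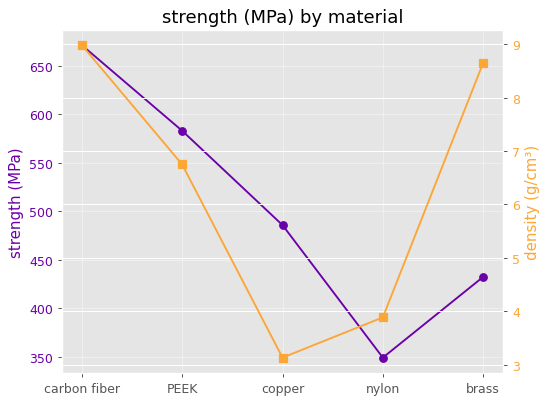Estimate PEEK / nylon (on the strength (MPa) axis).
≈ 1.71×

PEEK ≈ 600, nylon ≈ 350; 600/350 ≈ 1.71.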